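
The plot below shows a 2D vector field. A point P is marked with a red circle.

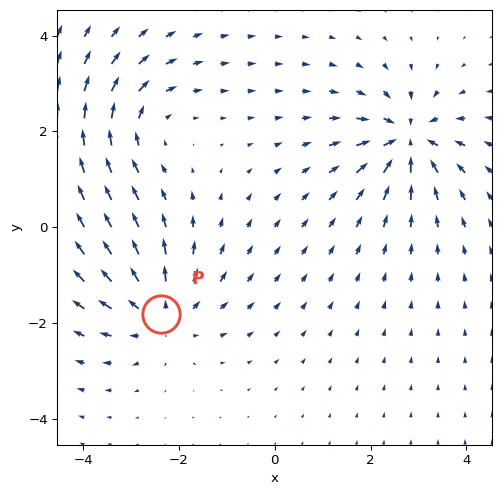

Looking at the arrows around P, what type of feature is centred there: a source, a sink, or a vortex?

source

At P (-2.4, -1.8) the arrows spread outward. Divergence about +4, curl ≈0 — positive divergence with near-zero curl is a source.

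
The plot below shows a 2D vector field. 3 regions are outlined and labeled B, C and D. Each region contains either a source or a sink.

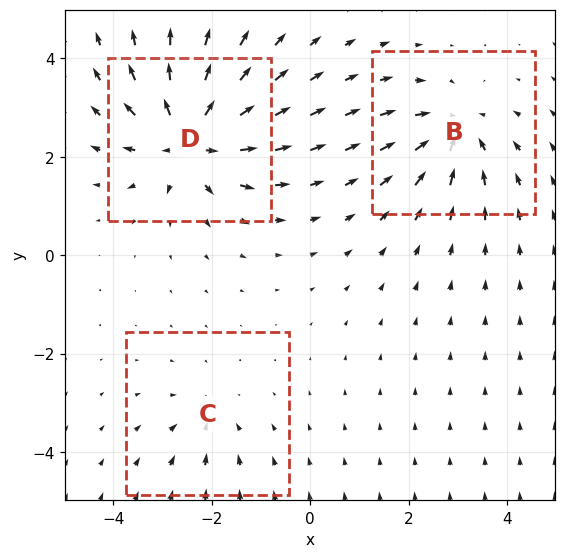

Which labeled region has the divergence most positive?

Divergence at each region's feature centre — B: about -4, C: about -2, D: about +6. Region D is most positive.

D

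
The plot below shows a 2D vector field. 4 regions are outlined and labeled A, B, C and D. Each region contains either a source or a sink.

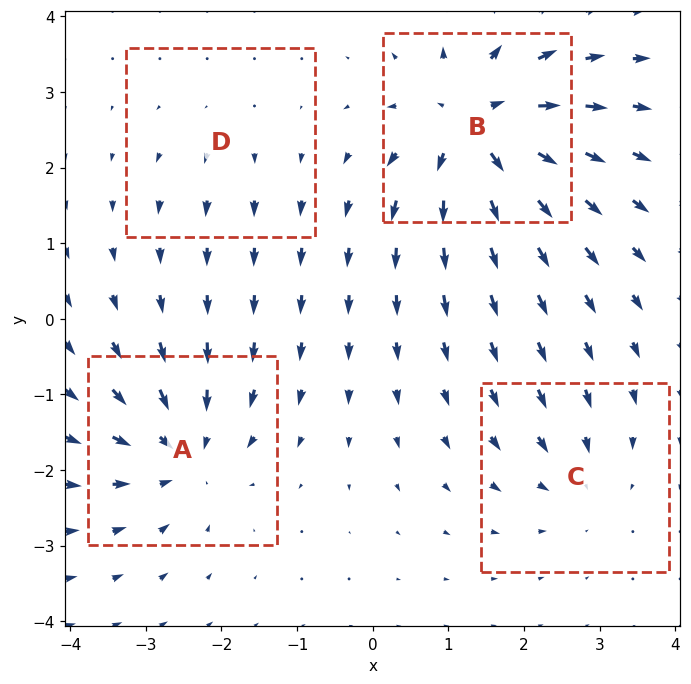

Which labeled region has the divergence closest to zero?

D

Divergence at each region's feature centre — A: about -6, B: about +9, C: about -4, D: about +2. Region D is closest to zero.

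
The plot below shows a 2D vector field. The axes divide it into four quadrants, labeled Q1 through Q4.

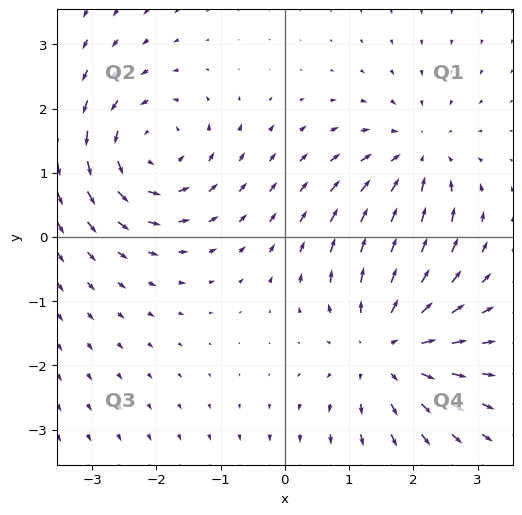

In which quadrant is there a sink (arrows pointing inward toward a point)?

Q1

The sink sits at approximately (2.0, 1.2), which lies in quadrant Q1. The divergence there is about -4, negative as expected for a sink.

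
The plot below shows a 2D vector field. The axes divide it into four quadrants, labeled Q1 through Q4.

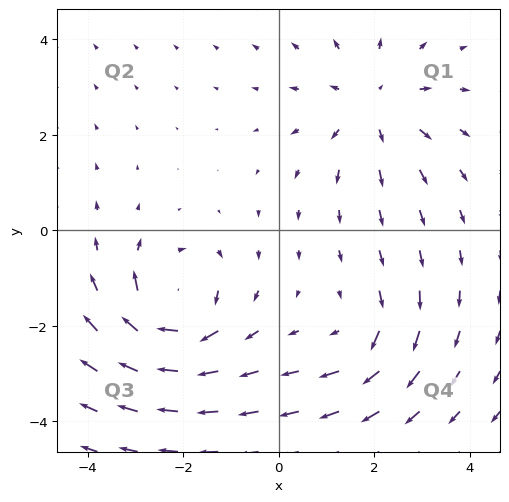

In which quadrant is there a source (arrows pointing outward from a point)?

Q1

The source sits at approximately (2.0, 2.6), which lies in quadrant Q1. The divergence there is about +4, positive as expected for a source.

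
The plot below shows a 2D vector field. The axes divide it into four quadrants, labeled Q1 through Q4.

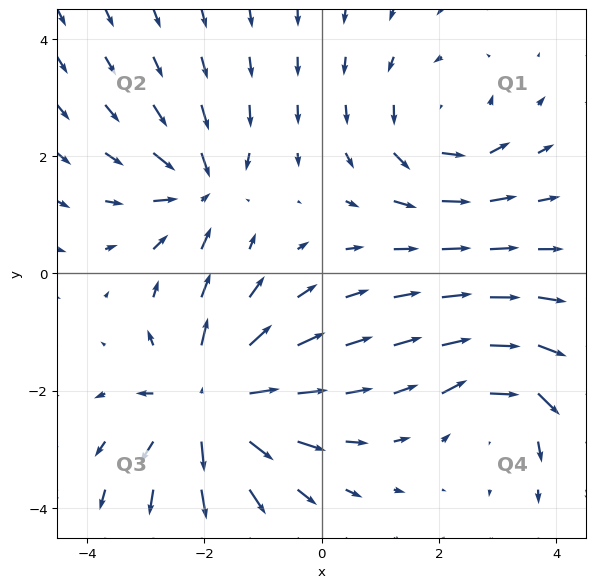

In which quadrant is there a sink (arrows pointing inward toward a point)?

Q2

The sink sits at approximately (-2.1, 1.5), which lies in quadrant Q2. The divergence there is about -4, negative as expected for a sink.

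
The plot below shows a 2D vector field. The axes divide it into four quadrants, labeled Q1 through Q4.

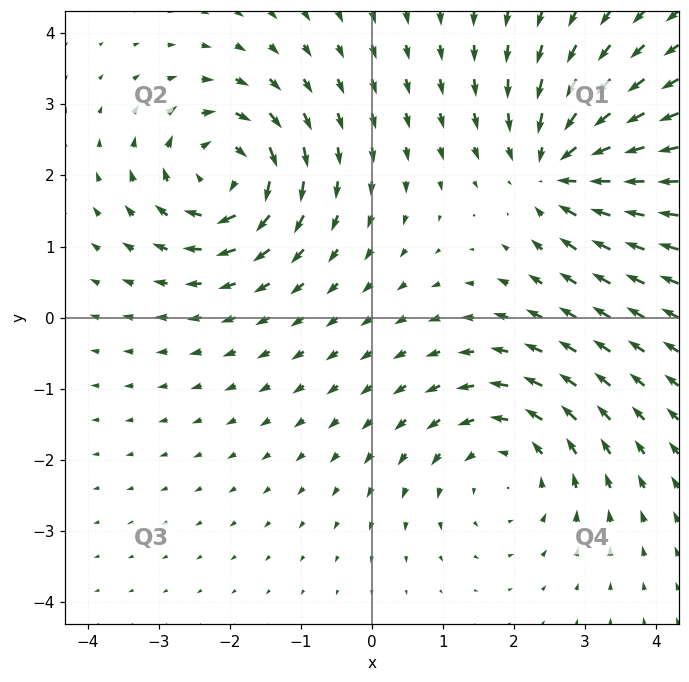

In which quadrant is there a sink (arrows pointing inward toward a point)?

Q1

The sink sits at approximately (2.6, 2.1), which lies in quadrant Q1. The divergence there is about -4, negative as expected for a sink.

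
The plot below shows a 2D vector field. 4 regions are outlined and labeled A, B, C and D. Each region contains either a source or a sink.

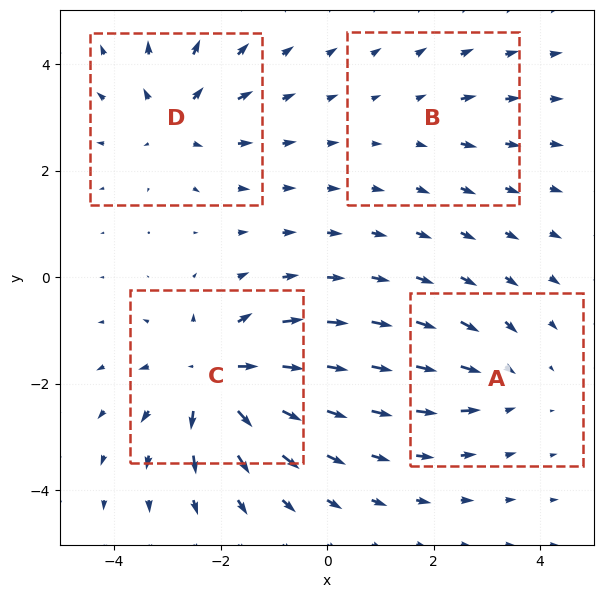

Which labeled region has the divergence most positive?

C

Divergence at each region's feature centre — A: about -4, B: about +2, C: about +7, D: about +5. Region C is most positive.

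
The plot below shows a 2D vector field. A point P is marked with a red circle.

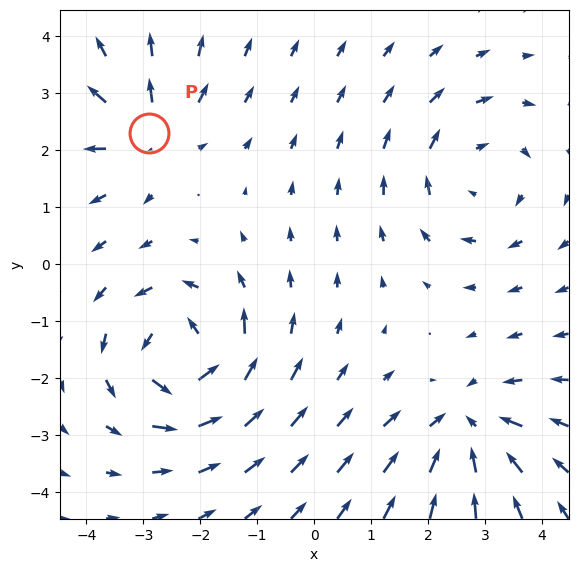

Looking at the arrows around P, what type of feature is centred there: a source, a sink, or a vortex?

source

At P (-2.9, 2.3) the arrows spread outward. Divergence about +4, curl ≈0 — positive divergence with near-zero curl is a source.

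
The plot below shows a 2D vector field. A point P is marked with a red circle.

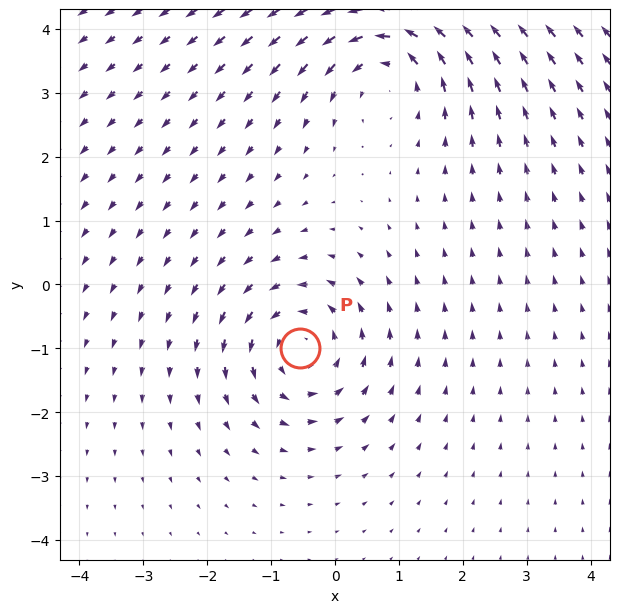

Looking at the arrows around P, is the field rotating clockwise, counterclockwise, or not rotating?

Near P at (-0.5, -1.0) the arrows circulate counterclockwise. The curl (z-component) there is about +4; positive curl means counterclockwise rotation.

counterclockwise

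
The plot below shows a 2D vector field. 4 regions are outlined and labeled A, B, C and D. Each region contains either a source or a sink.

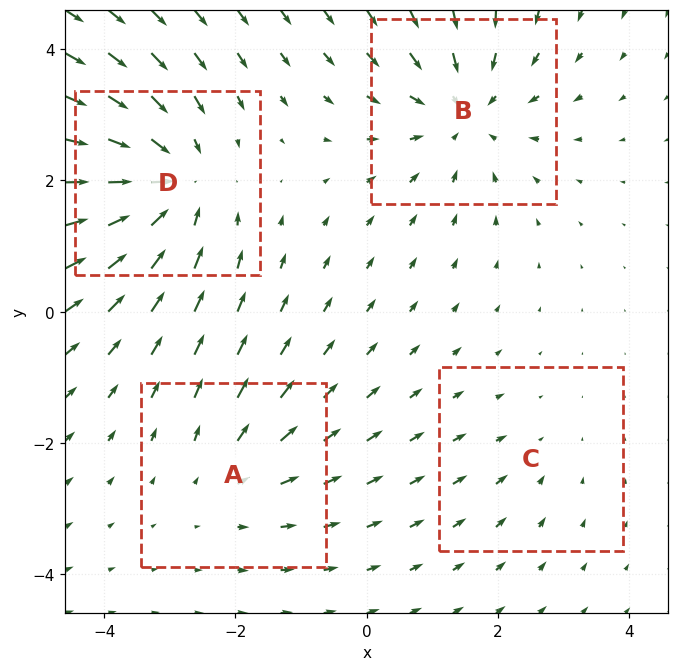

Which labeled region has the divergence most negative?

D

Divergence at each region's feature centre — A: about +3, B: about -4, C: about -2, D: about -5. Region D is most negative.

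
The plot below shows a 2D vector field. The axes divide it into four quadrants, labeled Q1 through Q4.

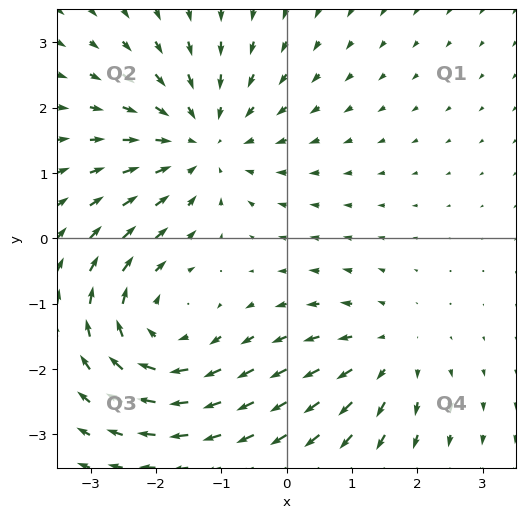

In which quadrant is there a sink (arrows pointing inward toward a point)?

The sink sits at approximately (-1.3, 1.5), which lies in quadrant Q2. The divergence there is about -3, negative as expected for a sink.

Q2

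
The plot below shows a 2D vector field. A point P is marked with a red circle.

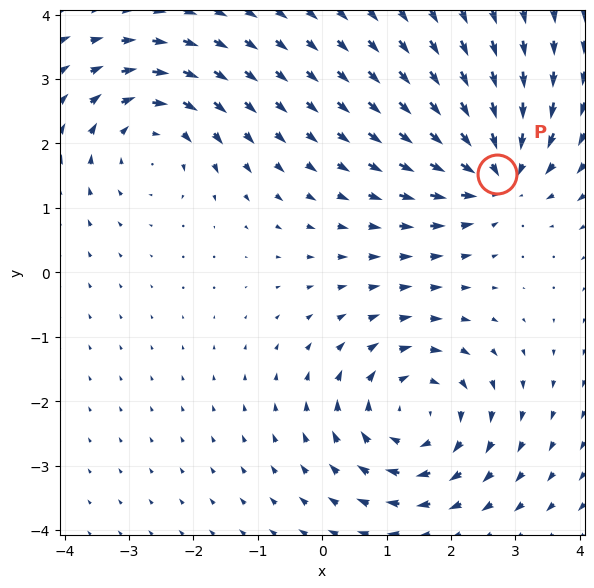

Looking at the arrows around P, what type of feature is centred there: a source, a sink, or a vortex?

sink

At P (2.7, 1.5) the arrows converge inward. Divergence about -5, curl ≈0 — negative divergence with near-zero curl is a sink.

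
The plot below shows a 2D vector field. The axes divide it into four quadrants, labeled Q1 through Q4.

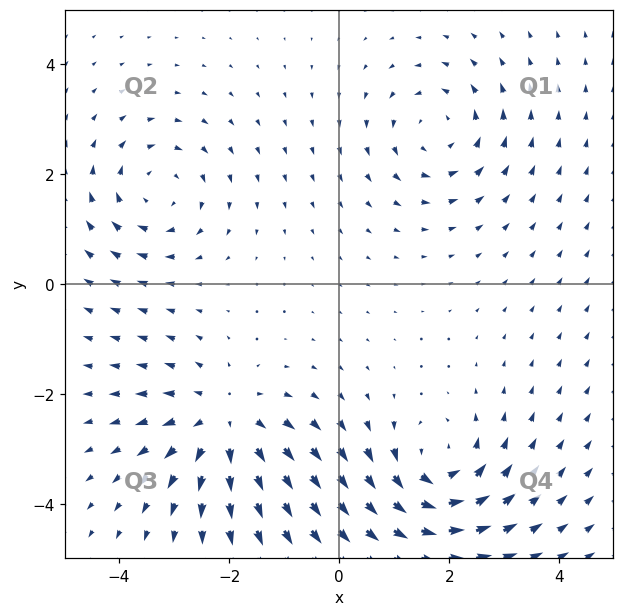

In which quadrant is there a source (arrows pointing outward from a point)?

The source sits at approximately (-2.1, -2.5), which lies in quadrant Q3. The divergence there is about +4, positive as expected for a source.

Q3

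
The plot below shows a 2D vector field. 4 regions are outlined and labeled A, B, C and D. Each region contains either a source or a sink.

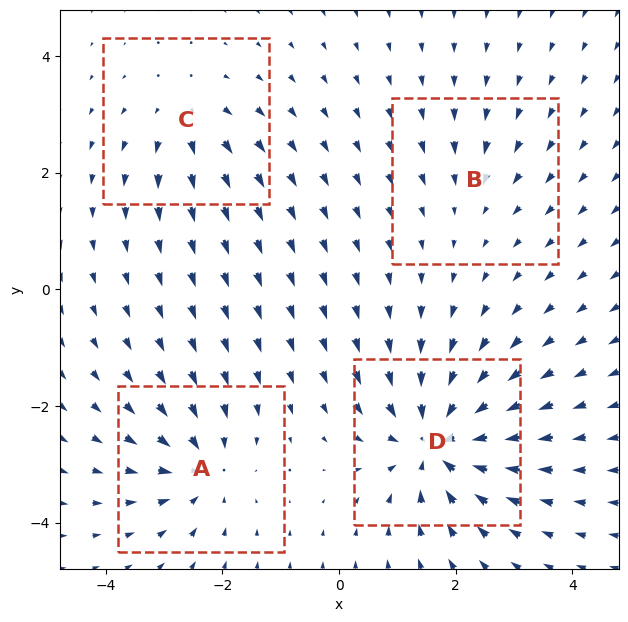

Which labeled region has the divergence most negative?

Divergence at each region's feature centre — A: about -5, B: about -2, C: about +4, D: about -9. Region D is most negative.

D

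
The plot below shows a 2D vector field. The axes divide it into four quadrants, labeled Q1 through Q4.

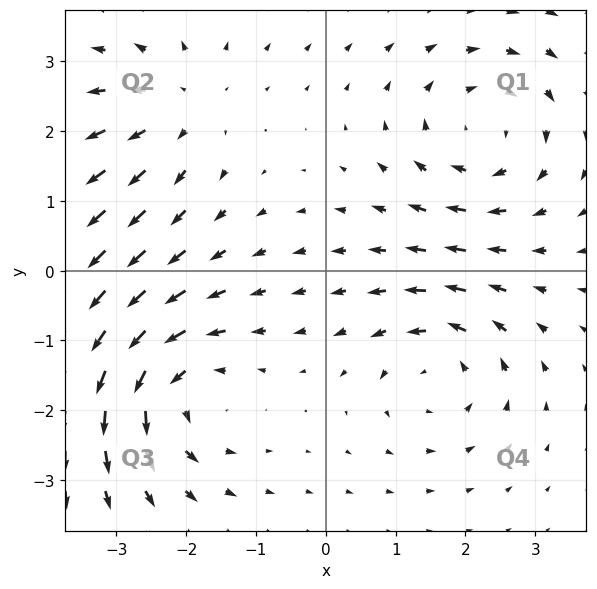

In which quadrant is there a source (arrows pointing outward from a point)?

Q2

The source sits at approximately (-2.1, 2.4), which lies in quadrant Q2. The divergence there is about +3, positive as expected for a source.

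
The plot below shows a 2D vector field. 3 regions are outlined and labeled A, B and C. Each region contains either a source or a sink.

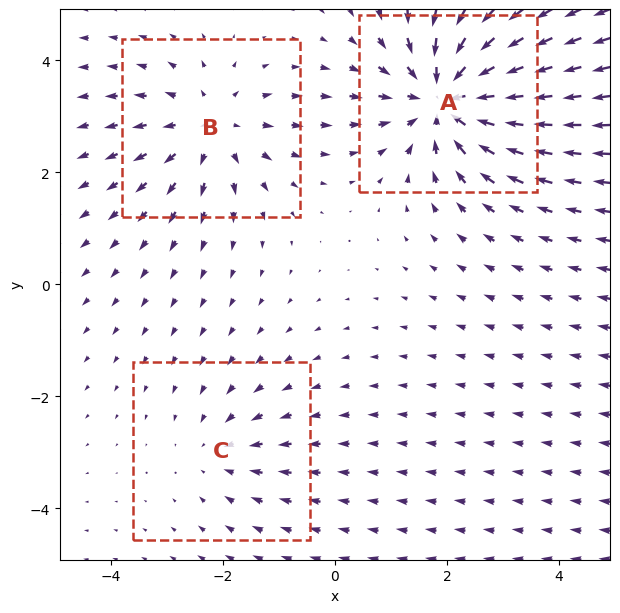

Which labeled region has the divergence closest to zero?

Divergence at each region's feature centre — A: about -5, B: about +3, C: about -2. Region C is closest to zero.

C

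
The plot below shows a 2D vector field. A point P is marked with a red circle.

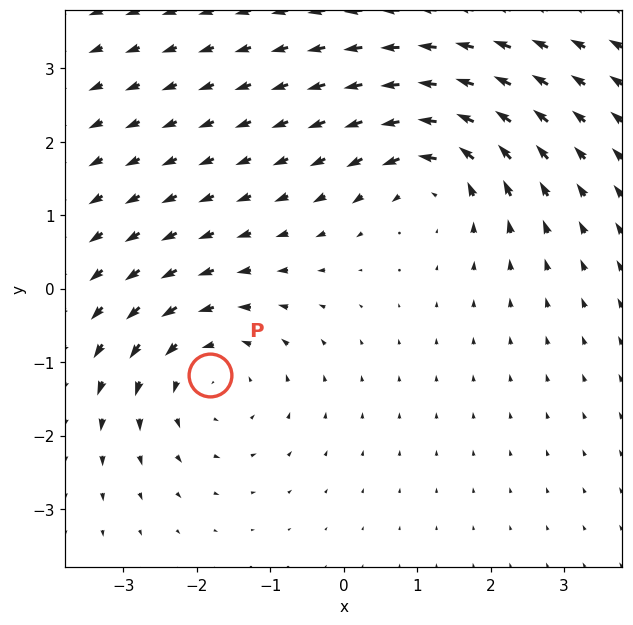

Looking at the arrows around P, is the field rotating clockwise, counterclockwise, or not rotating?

Near P at (-1.8, -1.2) the arrows circulate counterclockwise. The curl (z-component) there is about +3; positive curl means counterclockwise rotation.

counterclockwise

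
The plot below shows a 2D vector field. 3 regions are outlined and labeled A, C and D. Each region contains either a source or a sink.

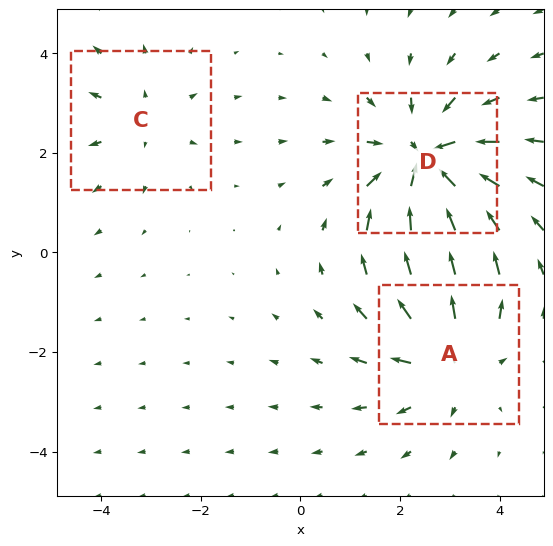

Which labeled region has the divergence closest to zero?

C

Divergence at each region's feature centre — A: about +3, C: about +2, D: about -4. Region C is closest to zero.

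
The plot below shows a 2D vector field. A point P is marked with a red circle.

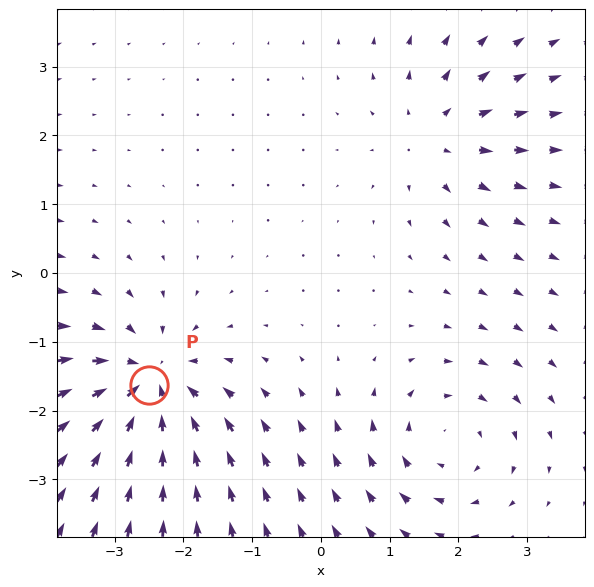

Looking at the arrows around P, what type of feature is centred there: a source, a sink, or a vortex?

sink

At P (-2.5, -1.6) the arrows converge inward. Divergence about -5, curl ≈0 — negative divergence with near-zero curl is a sink.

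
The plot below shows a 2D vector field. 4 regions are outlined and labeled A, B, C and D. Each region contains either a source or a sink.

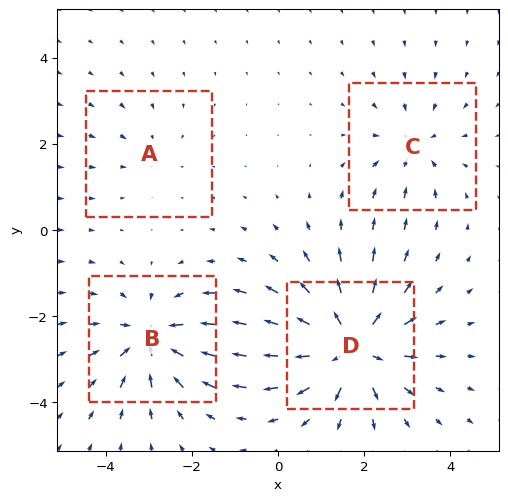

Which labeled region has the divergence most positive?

Divergence at each region's feature centre — A: about -2, B: about -5, C: about -3, D: about +7. Region D is most positive.

D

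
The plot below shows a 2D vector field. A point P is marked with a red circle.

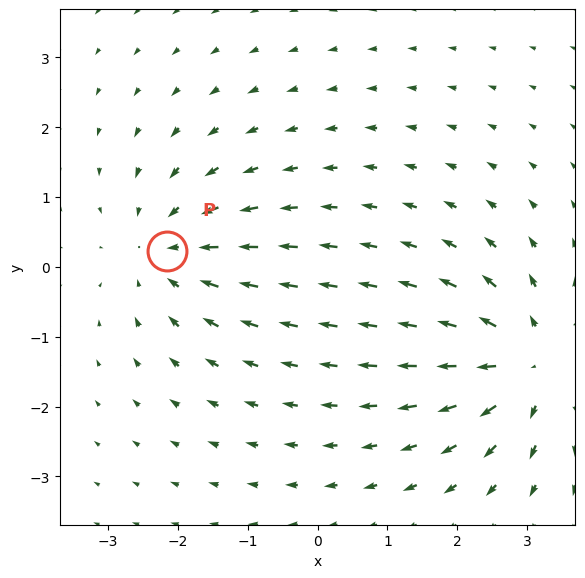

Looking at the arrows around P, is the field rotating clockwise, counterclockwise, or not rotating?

Near P at (-2.2, 0.2) the arrows show no circulation. The curl there is ≈0.

not rotating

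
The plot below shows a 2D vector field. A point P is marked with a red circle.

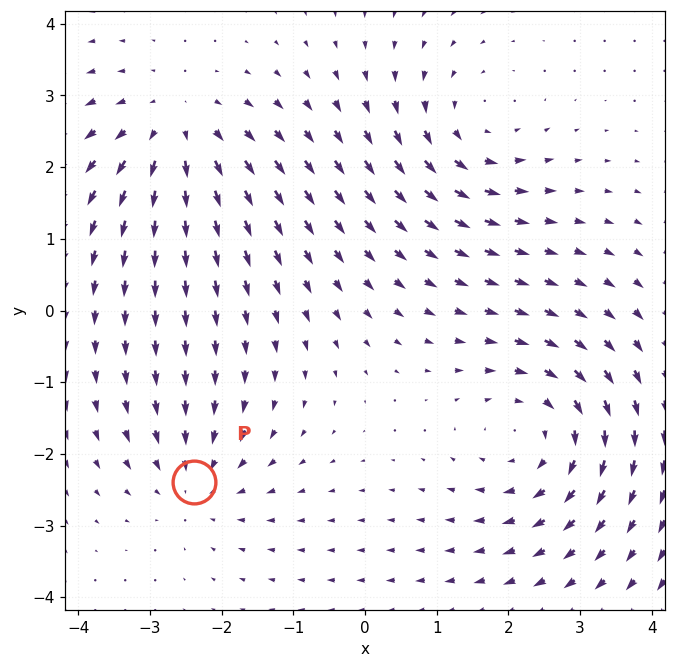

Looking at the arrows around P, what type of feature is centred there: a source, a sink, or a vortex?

At P (-2.4, -2.4) the arrows converge inward. Divergence about -3, curl ≈0 — negative divergence with near-zero curl is a sink.

sink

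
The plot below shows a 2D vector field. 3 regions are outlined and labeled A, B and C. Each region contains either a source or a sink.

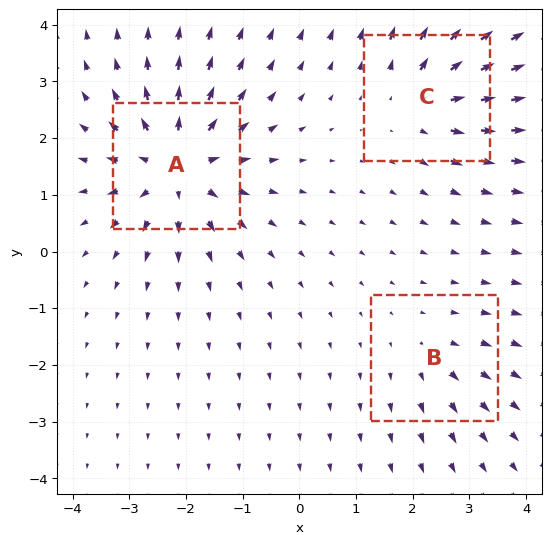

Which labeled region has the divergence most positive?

Divergence at each region's feature centre — A: about +5, B: about +2, C: about +3. Region A is most positive.

A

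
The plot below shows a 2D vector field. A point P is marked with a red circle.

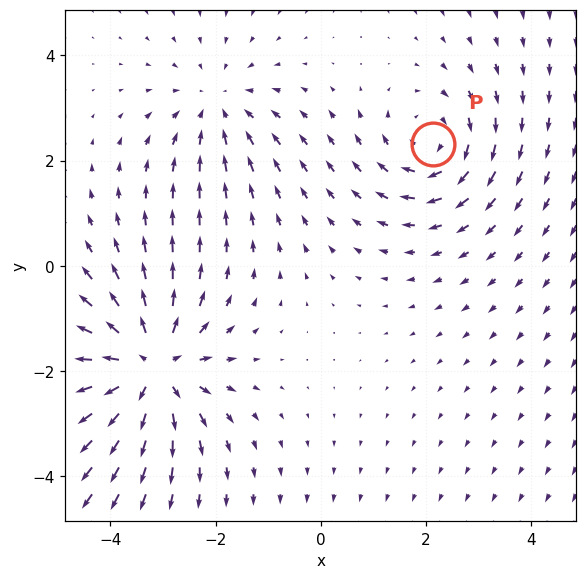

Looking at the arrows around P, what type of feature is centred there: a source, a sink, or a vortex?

vortex

At P (2.1, 2.3) the arrows circulate clockwise. Divergence ≈0, curl about -3 — near-zero divergence with nonzero curl is a vortex.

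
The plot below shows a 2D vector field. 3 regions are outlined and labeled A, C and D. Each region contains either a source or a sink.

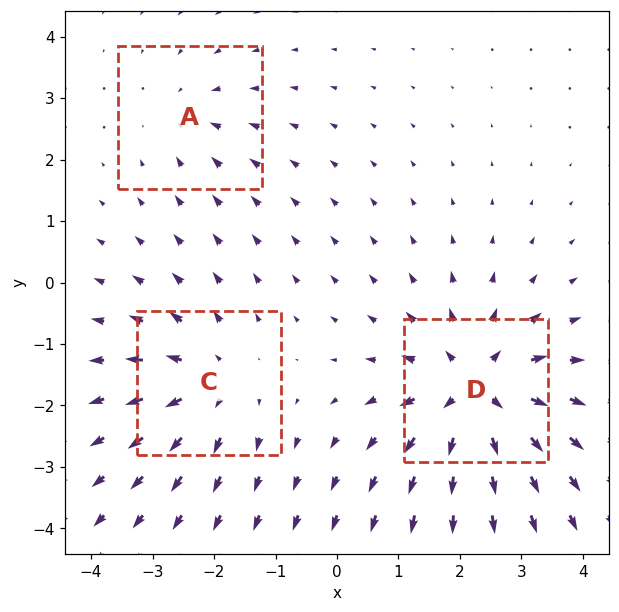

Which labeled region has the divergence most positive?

D

Divergence at each region's feature centre — A: about -2, C: about +4, D: about +6. Region D is most positive.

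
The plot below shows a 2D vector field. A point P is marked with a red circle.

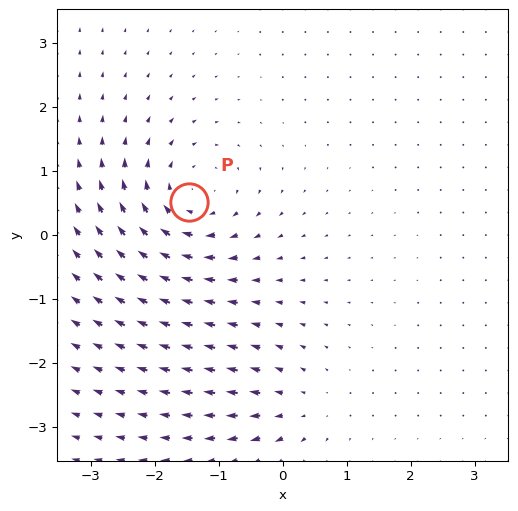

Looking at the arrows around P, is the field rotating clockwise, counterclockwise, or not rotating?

Near P at (-1.5, 0.5) the arrows circulate clockwise. The curl (z-component) there is about -5; negative curl means clockwise rotation.

clockwise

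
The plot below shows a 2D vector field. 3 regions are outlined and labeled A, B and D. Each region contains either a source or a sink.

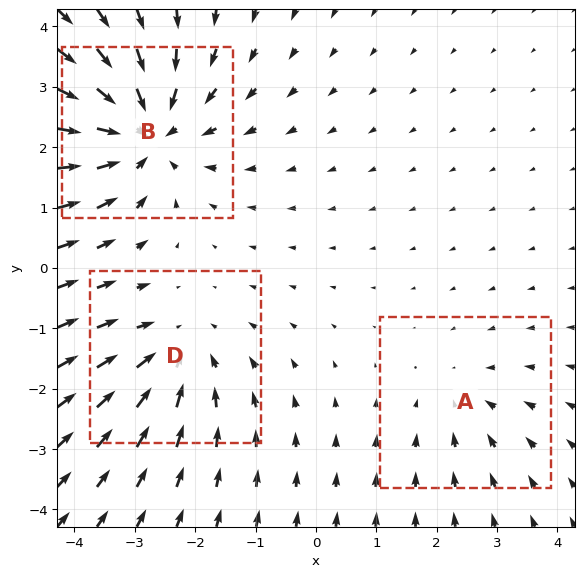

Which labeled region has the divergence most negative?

Divergence at each region's feature centre — A: about -2, B: about -5, D: about -3. Region B is most negative.

B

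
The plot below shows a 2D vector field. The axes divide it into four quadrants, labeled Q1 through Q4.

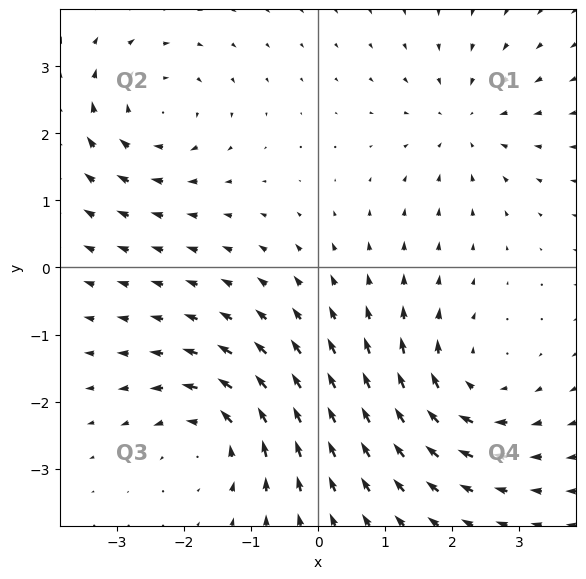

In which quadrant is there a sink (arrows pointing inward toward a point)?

Q1

The sink sits at approximately (2.2, 2.2), which lies in quadrant Q1. The divergence there is about -4, negative as expected for a sink.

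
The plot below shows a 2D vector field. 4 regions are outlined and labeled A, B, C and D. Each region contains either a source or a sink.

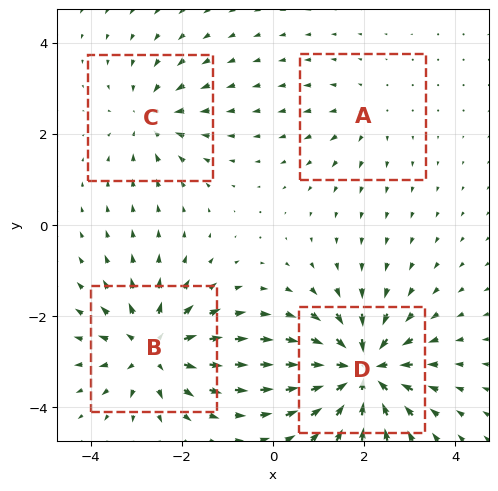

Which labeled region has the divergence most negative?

D

Divergence at each region's feature centre — A: about +2, B: about +6, C: about -4, D: about -7. Region D is most negative.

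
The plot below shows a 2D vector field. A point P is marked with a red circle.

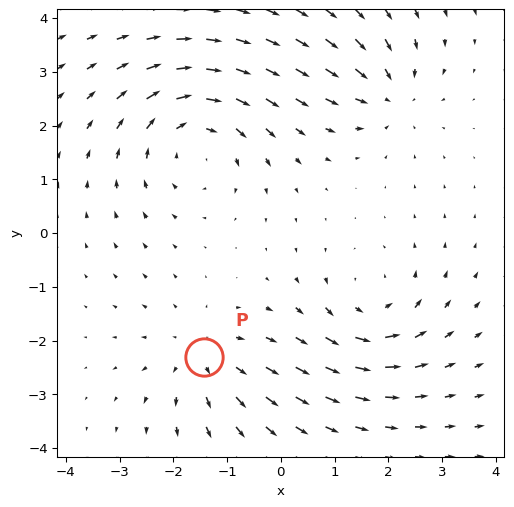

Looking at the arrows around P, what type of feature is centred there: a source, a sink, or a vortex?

source

At P (-1.4, -2.3) the arrows spread outward. Divergence about +3, curl ≈0 — positive divergence with near-zero curl is a source.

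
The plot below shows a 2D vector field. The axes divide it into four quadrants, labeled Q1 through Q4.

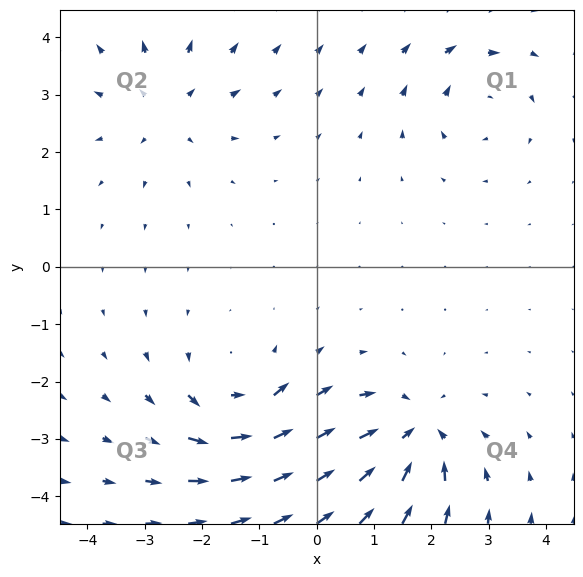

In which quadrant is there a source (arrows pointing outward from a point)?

The source sits at approximately (-2.6, 2.8), which lies in quadrant Q2. The divergence there is about +4, positive as expected for a source.

Q2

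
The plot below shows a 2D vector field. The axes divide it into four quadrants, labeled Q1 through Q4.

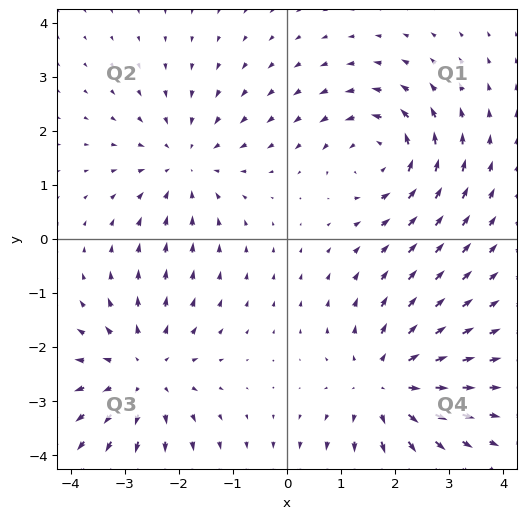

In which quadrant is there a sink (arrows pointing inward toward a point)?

The sink sits at approximately (-1.9, 1.4), which lies in quadrant Q2. The divergence there is about -3, negative as expected for a sink.

Q2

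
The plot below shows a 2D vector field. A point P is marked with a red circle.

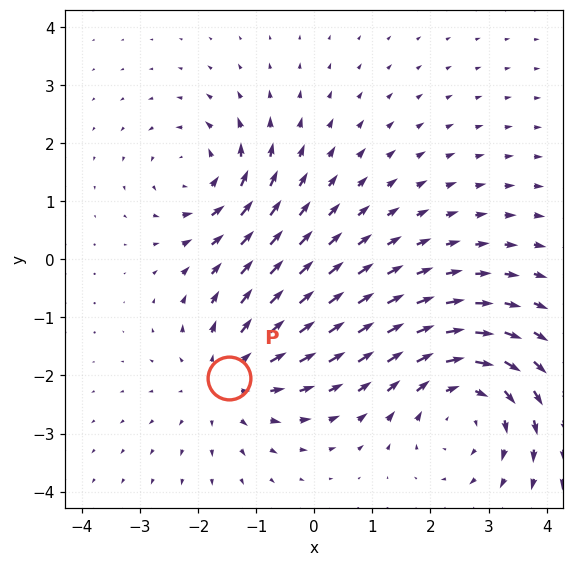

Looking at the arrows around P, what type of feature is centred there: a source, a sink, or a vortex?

source

At P (-1.5, -2.0) the arrows spread outward. Divergence about +3, curl ≈0 — positive divergence with near-zero curl is a source.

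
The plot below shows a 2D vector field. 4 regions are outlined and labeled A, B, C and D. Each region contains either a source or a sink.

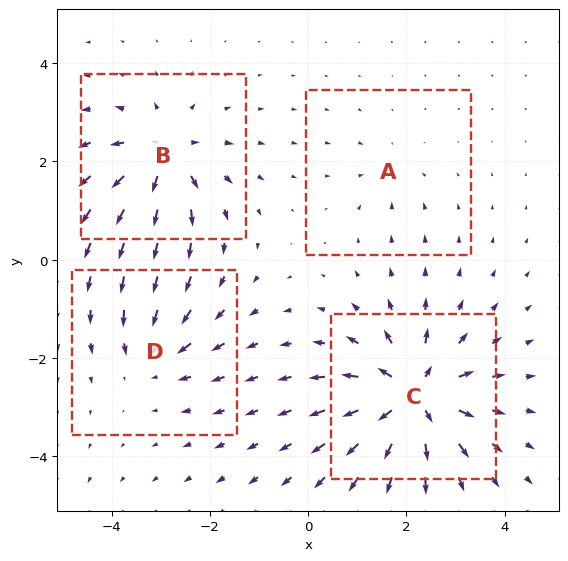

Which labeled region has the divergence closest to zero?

Divergence at each region's feature centre — A: about -2, B: about +6, C: about +8, D: about -4. Region A is closest to zero.

A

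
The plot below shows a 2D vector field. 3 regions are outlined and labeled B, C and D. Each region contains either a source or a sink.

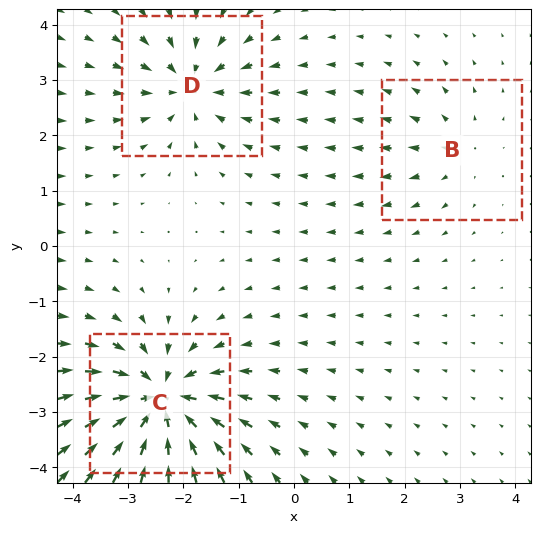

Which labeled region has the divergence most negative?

Divergence at each region's feature centre — B: about +2, C: about -6, D: about -4. Region C is most negative.

C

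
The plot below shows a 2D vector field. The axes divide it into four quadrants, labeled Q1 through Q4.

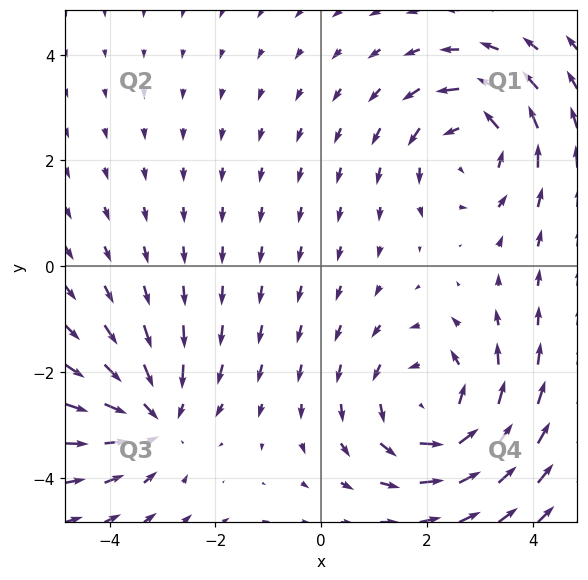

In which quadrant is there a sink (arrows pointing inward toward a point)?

Q3

The sink sits at approximately (-3.2, -2.9), which lies in quadrant Q3. The divergence there is about -2, negative as expected for a sink.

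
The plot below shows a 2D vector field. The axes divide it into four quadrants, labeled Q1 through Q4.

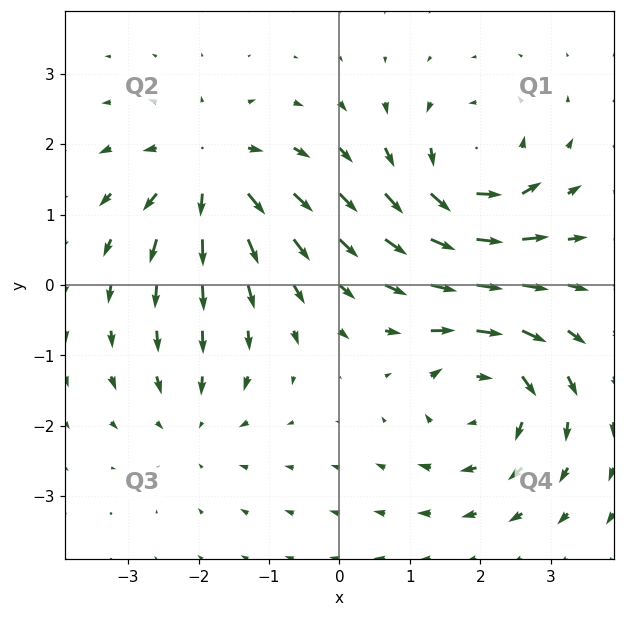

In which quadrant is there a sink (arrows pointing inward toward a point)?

Q3

The sink sits at approximately (-2.1, -1.9), which lies in quadrant Q3. The divergence there is about -3, negative as expected for a sink.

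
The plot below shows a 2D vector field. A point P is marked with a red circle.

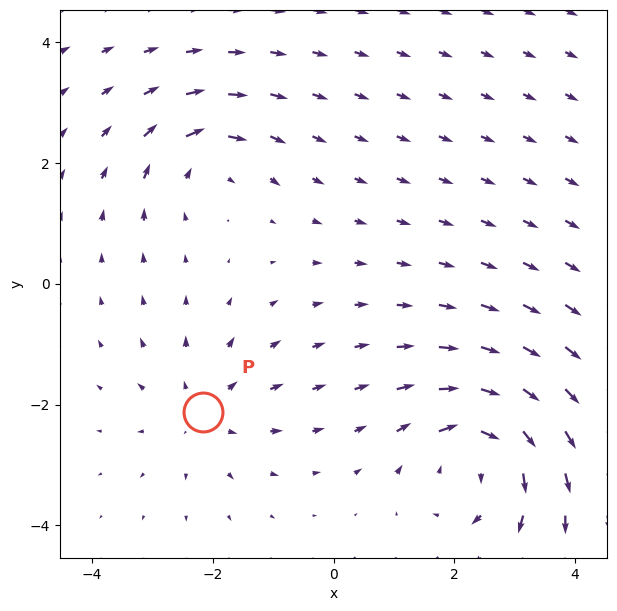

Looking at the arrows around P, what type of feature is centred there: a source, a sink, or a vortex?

source

At P (-2.2, -2.1) the arrows spread outward. Divergence about +3, curl ≈0 — positive divergence with near-zero curl is a source.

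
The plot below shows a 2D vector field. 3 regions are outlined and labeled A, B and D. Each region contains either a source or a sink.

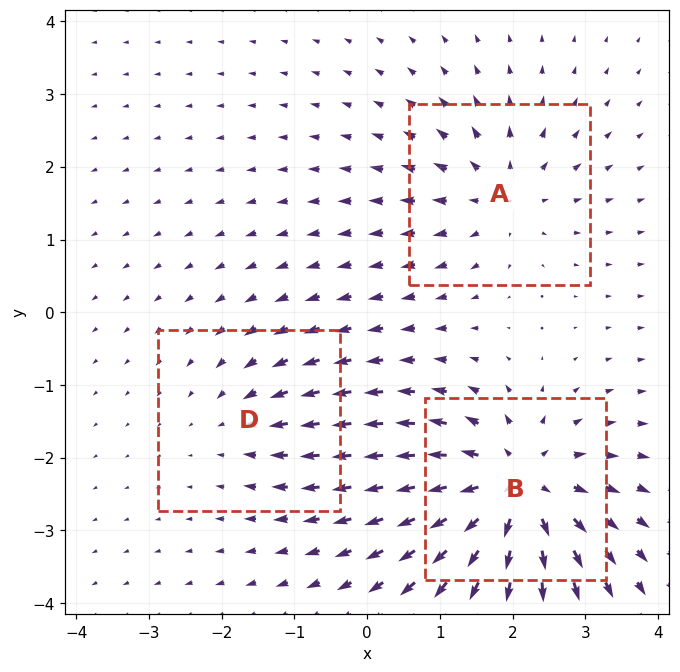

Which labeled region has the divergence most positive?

Divergence at each region's feature centre — A: about +3, B: about +6, D: about -2. Region B is most positive.

B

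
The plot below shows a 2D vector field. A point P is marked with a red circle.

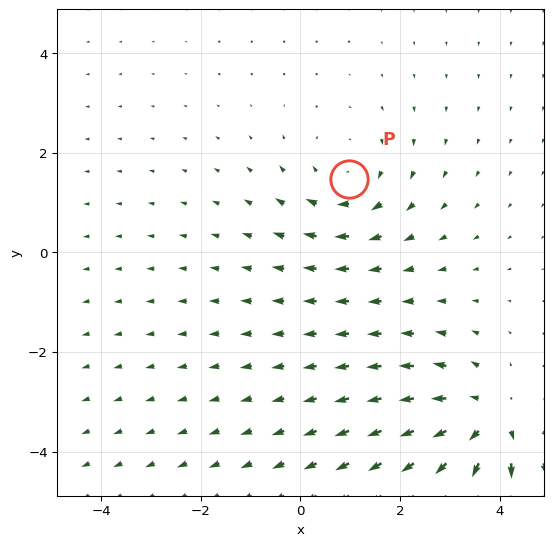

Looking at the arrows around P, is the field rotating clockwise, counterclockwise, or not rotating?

clockwise

Near P at (1.0, 1.5) the arrows circulate clockwise. The curl (z-component) there is about -3; negative curl means clockwise rotation.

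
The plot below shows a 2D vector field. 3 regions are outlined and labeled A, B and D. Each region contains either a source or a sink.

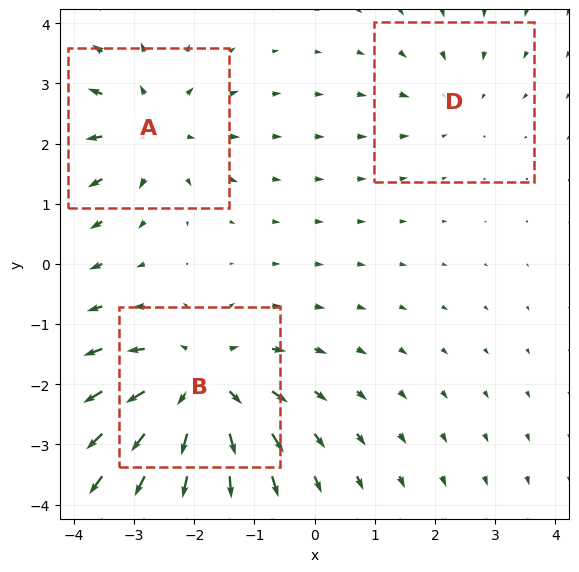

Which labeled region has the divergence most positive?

B

Divergence at each region's feature centre — A: about +3, B: about +5, D: about -2. Region B is most positive.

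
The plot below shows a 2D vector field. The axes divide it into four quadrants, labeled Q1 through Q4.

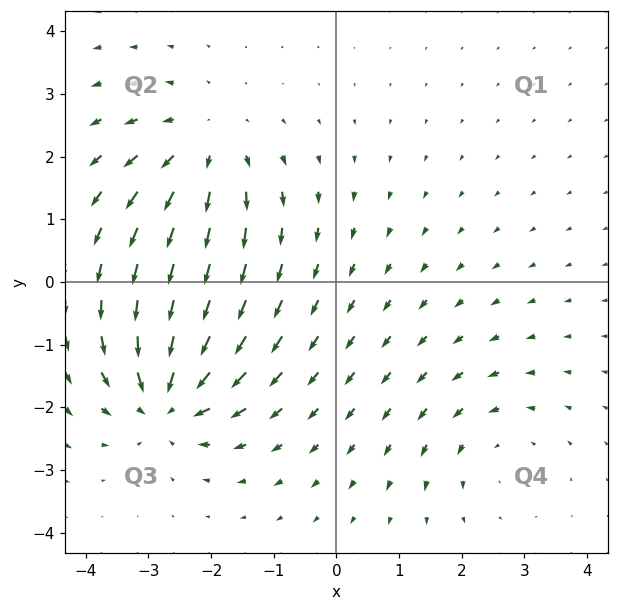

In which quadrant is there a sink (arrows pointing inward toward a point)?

The sink sits at approximately (-2.7, -1.9), which lies in quadrant Q3. The divergence there is about -5, negative as expected for a sink.

Q3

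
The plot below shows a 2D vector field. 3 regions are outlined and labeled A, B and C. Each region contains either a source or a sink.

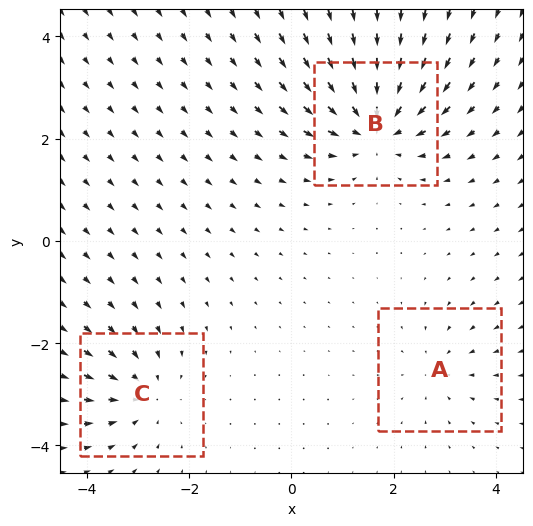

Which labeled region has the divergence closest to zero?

Divergence at each region's feature centre — A: about -2, B: about -5, C: about -3. Region A is closest to zero.

A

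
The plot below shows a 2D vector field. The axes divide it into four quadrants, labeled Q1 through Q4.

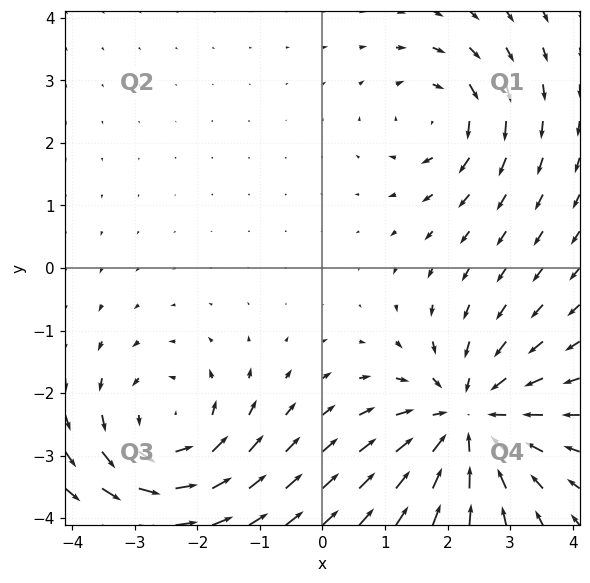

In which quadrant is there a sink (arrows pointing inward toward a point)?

The sink sits at approximately (2.3, -2.4), which lies in quadrant Q4. The divergence there is about -4, negative as expected for a sink.

Q4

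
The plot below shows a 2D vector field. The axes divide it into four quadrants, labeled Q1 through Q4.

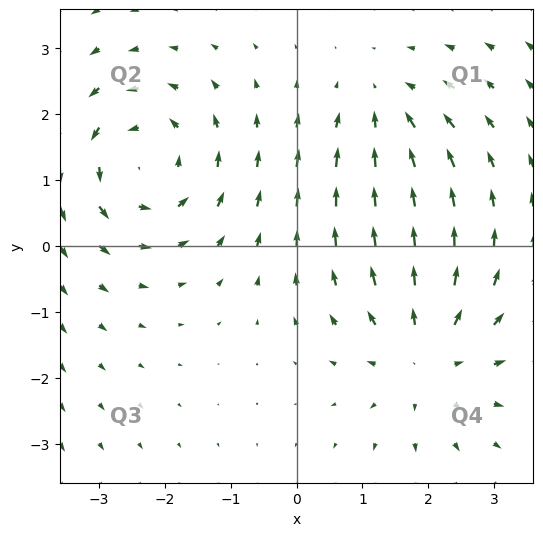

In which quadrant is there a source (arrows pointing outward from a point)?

Q4

The source sits at approximately (2.0, -1.6), which lies in quadrant Q4. The divergence there is about +3, positive as expected for a source.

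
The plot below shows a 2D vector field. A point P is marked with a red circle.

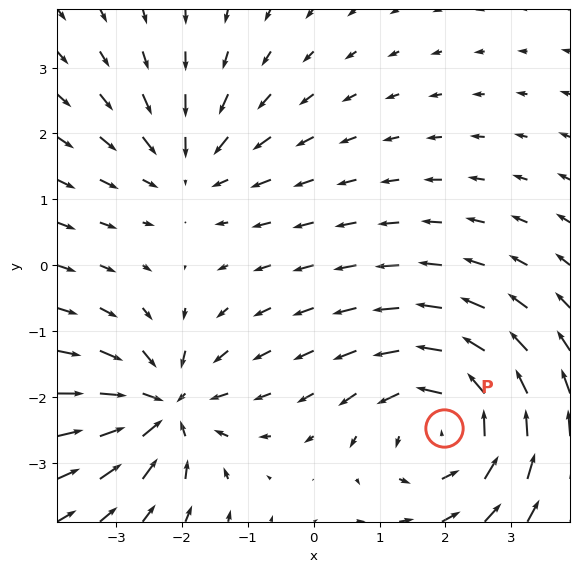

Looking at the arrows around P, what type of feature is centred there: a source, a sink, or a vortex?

At P (2.0, -2.5) the arrows circulate counterclockwise. Divergence ≈0, curl about +4 — near-zero divergence with nonzero curl is a vortex.

vortex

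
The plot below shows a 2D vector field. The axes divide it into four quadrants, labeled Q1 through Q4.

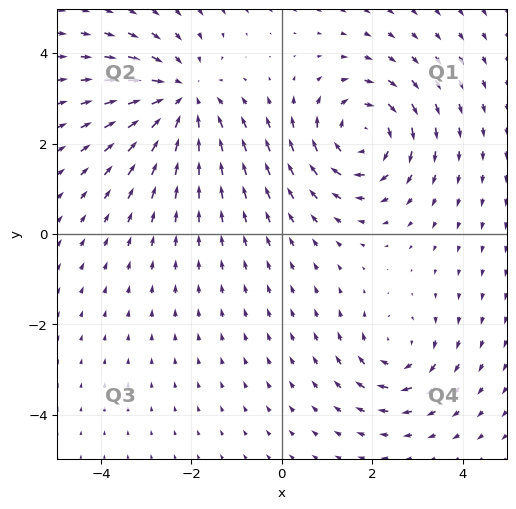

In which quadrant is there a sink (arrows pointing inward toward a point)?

The sink sits at approximately (-2.2, 3.0), which lies in quadrant Q2. The divergence there is about -4, negative as expected for a sink.

Q2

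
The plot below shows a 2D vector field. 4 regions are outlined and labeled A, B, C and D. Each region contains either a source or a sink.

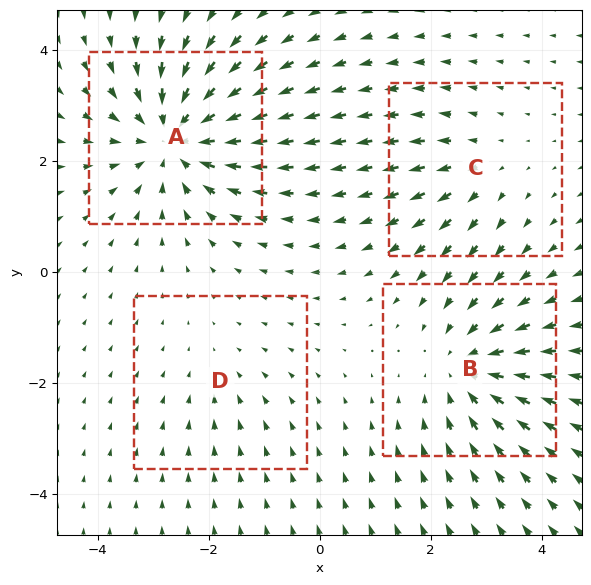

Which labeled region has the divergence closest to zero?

Divergence at each region's feature centre — A: about -6, B: about -4, C: about +3, D: about -2. Region D is closest to zero.

D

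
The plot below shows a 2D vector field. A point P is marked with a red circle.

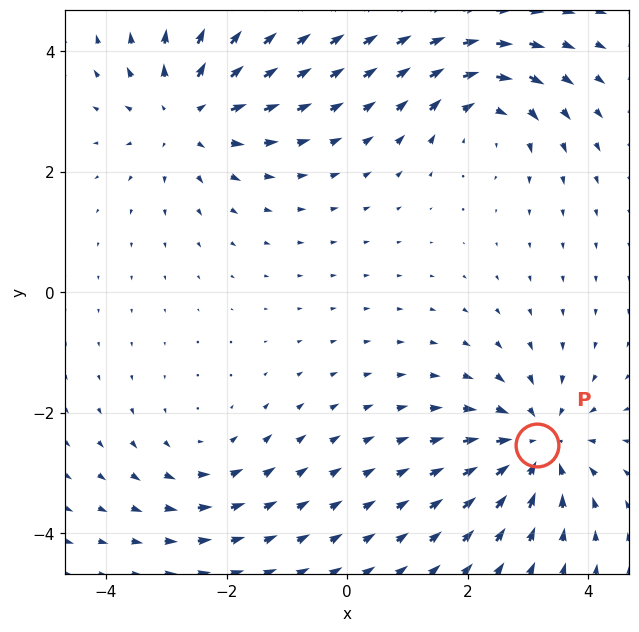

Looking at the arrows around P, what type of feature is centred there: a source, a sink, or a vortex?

At P (3.2, -2.5) the arrows converge inward. Divergence about -5, curl ≈0 — negative divergence with near-zero curl is a sink.

sink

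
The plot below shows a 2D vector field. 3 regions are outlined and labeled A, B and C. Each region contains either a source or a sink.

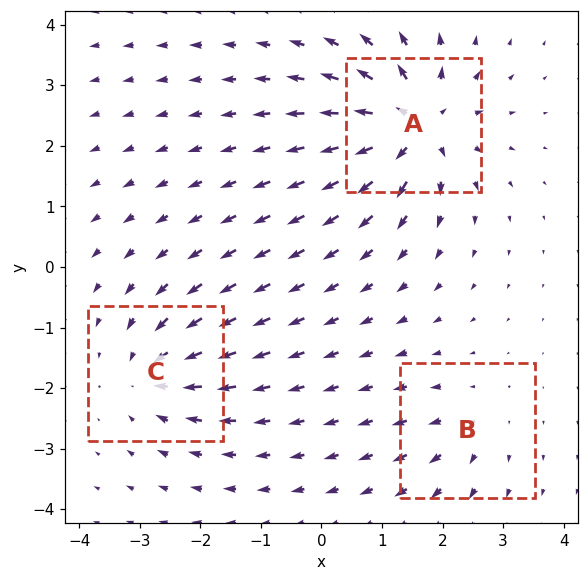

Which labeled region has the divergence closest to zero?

B

Divergence at each region's feature centre — A: about +6, B: about +2, C: about -4. Region B is closest to zero.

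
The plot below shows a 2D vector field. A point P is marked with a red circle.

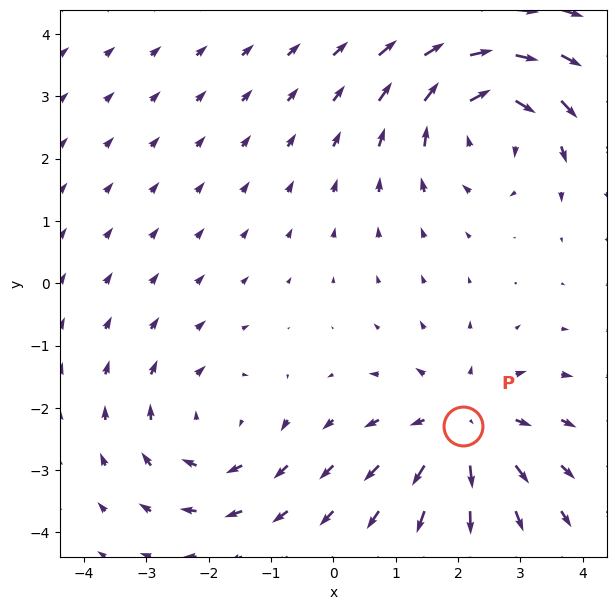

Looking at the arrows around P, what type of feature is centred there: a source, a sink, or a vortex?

source

At P (2.1, -2.3) the arrows spread outward. Divergence about +3, curl ≈0 — positive divergence with near-zero curl is a source.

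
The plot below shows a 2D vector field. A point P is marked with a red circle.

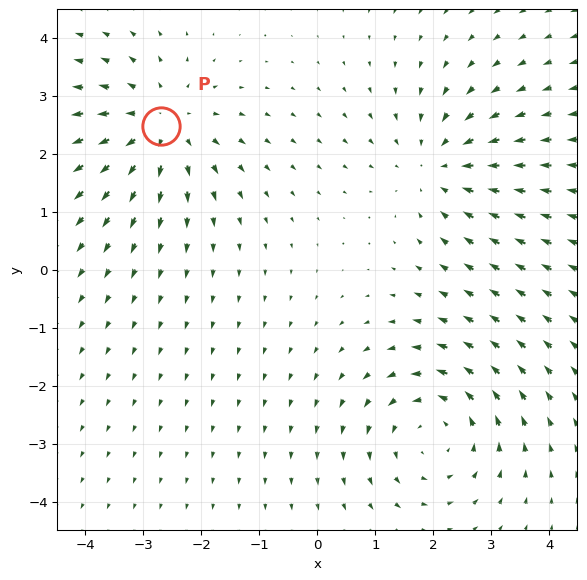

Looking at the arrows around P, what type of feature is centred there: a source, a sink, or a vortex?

source

At P (-2.7, 2.5) the arrows spread outward. Divergence about +4, curl ≈0 — positive divergence with near-zero curl is a source.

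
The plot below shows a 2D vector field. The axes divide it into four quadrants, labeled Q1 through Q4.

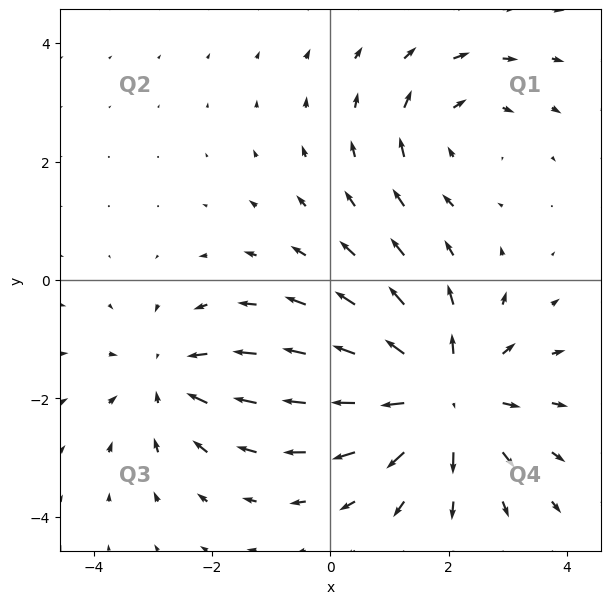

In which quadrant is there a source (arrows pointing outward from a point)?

Q4

The source sits at approximately (1.9, -1.9), which lies in quadrant Q4. The divergence there is about +4, positive as expected for a source.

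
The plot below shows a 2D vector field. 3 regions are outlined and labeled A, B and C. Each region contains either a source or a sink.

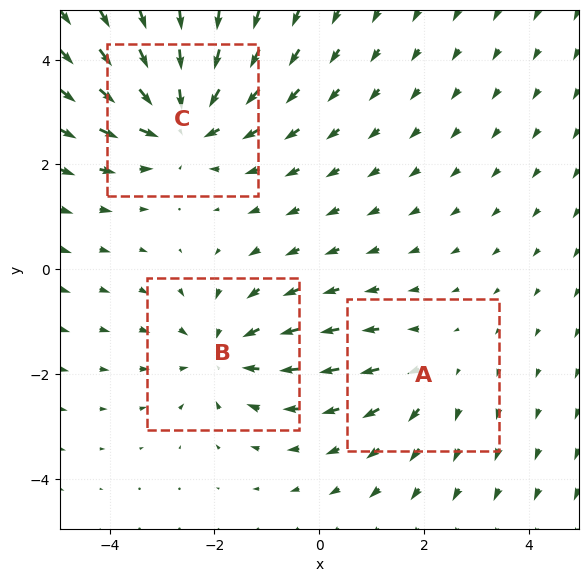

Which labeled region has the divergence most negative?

Divergence at each region's feature centre — A: about +2, B: about -3, C: about -4. Region C is most negative.

C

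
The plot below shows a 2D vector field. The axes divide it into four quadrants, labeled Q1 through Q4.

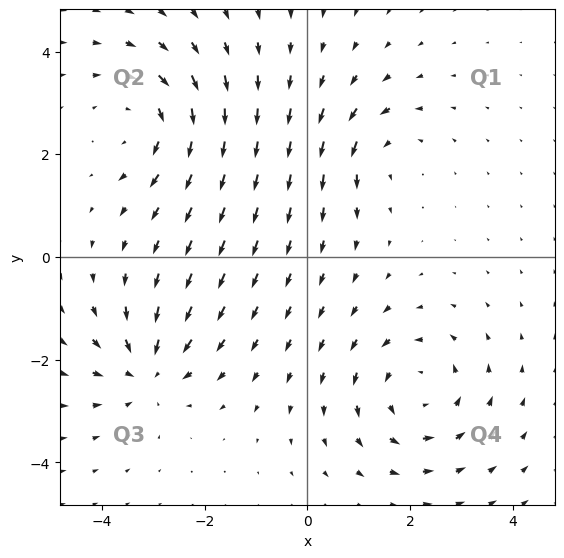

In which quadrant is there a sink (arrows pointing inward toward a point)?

The sink sits at approximately (-3.1, -2.2), which lies in quadrant Q3. The divergence there is about -4, negative as expected for a sink.

Q3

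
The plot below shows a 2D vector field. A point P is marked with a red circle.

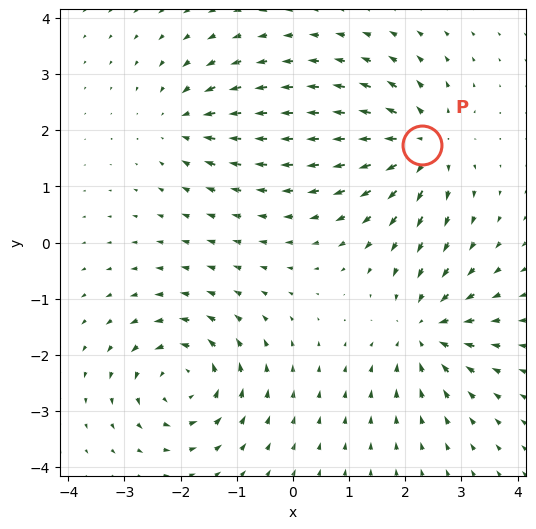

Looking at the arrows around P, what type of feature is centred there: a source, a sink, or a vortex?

At P (2.3, 1.7) the arrows spread outward. Divergence about +6, curl ≈0 — positive divergence with near-zero curl is a source.

source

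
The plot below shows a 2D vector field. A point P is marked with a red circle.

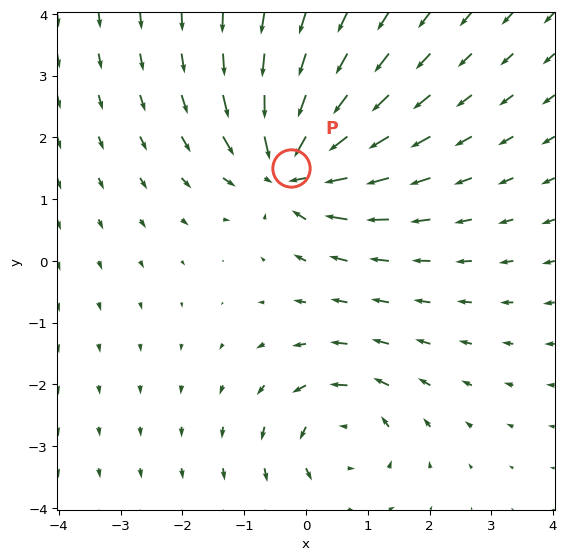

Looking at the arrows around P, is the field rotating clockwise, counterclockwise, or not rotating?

not rotating

Near P at (-0.2, 1.5) the arrows show no circulation. The curl there is ≈0.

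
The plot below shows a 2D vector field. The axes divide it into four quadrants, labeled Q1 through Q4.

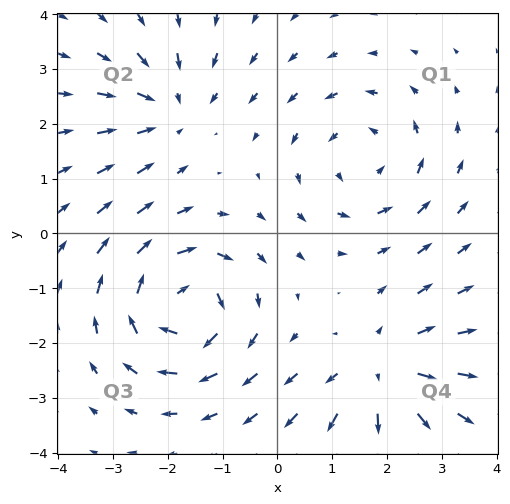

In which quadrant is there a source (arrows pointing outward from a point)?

Q4

The source sits at approximately (1.9, -2.5), which lies in quadrant Q4. The divergence there is about +4, positive as expected for a source.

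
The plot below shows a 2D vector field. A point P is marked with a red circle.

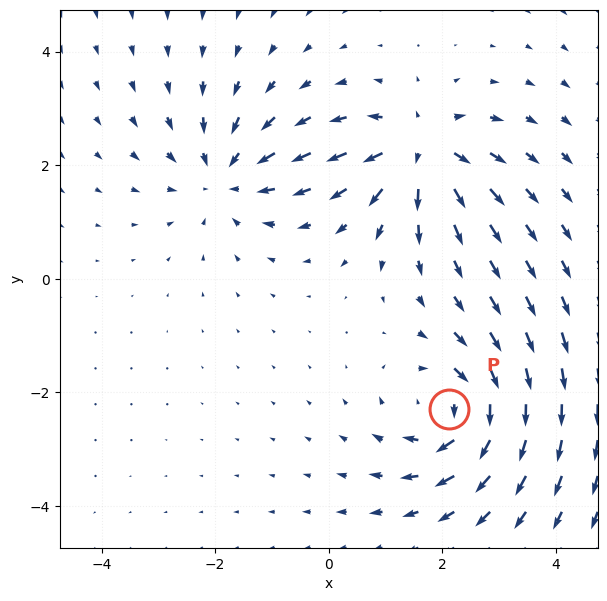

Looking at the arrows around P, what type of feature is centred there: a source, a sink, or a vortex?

At P (2.1, -2.3) the arrows circulate clockwise. Divergence ≈0, curl about -5 — near-zero divergence with nonzero curl is a vortex.

vortex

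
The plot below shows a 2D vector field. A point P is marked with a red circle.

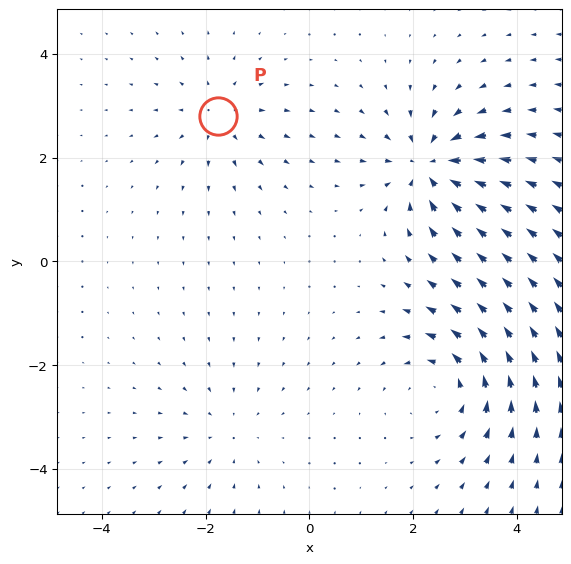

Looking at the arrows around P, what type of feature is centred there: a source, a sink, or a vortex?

At P (-1.8, 2.8) the arrows spread outward. Divergence about +3, curl ≈0 — positive divergence with near-zero curl is a source.

source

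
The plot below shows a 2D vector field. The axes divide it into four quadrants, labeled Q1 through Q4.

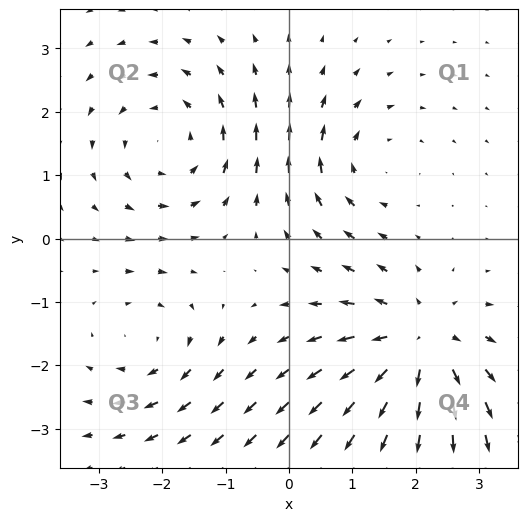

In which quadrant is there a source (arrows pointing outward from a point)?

The source sits at approximately (2.0, -1.7), which lies in quadrant Q4. The divergence there is about +5, positive as expected for a source.

Q4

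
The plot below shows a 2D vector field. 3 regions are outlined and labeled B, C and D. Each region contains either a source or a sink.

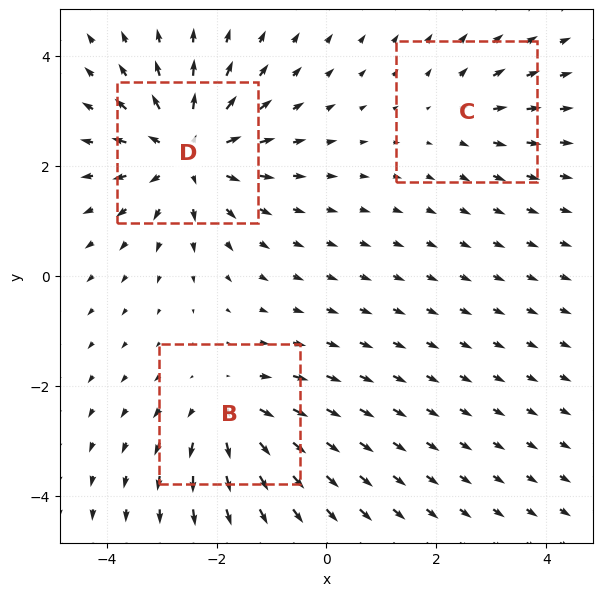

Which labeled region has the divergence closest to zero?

Divergence at each region's feature centre — B: about +3, C: about +2, D: about +4. Region C is closest to zero.

C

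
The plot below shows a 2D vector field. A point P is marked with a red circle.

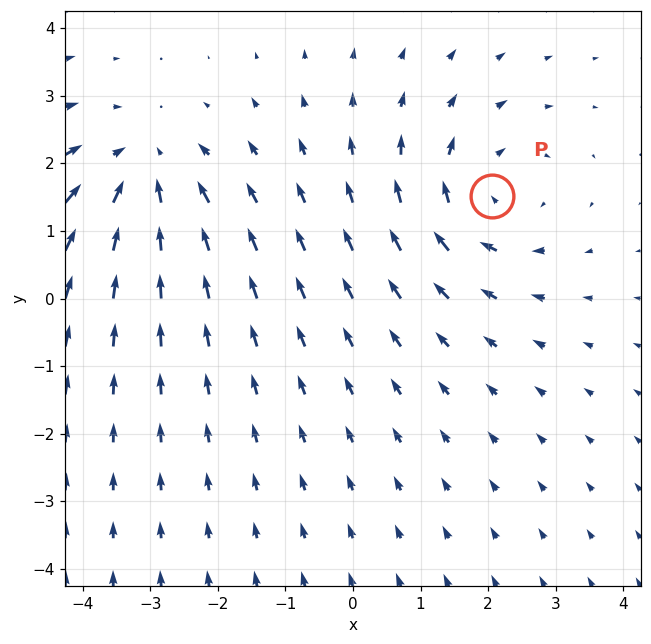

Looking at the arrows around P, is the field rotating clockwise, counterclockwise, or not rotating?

Near P at (2.1, 1.5) the arrows circulate clockwise. The curl (z-component) there is about -4; negative curl means clockwise rotation.

clockwise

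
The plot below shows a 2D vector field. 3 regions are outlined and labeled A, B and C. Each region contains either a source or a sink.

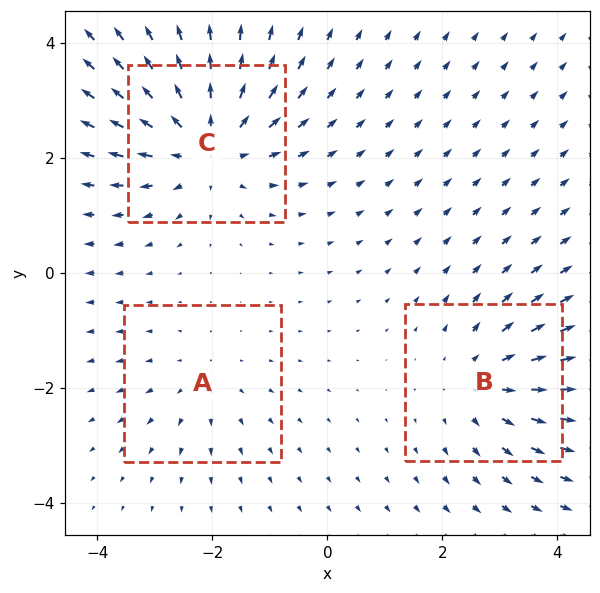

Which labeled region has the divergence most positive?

C

Divergence at each region's feature centre — A: about +2, B: about +3, C: about +4. Region C is most positive.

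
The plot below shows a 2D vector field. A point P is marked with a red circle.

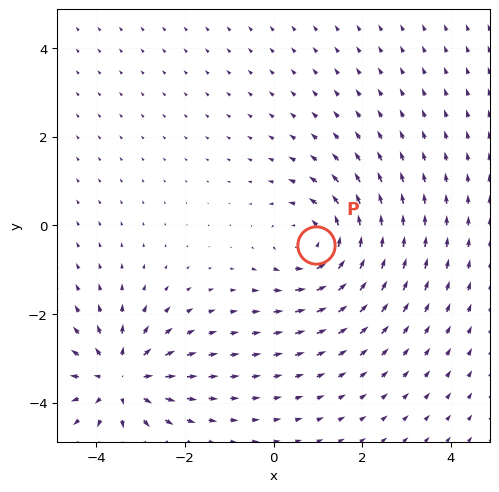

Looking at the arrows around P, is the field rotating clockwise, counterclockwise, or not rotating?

counterclockwise

Near P at (1.0, -0.4) the arrows circulate counterclockwise. The curl (z-component) there is about +4; positive curl means counterclockwise rotation.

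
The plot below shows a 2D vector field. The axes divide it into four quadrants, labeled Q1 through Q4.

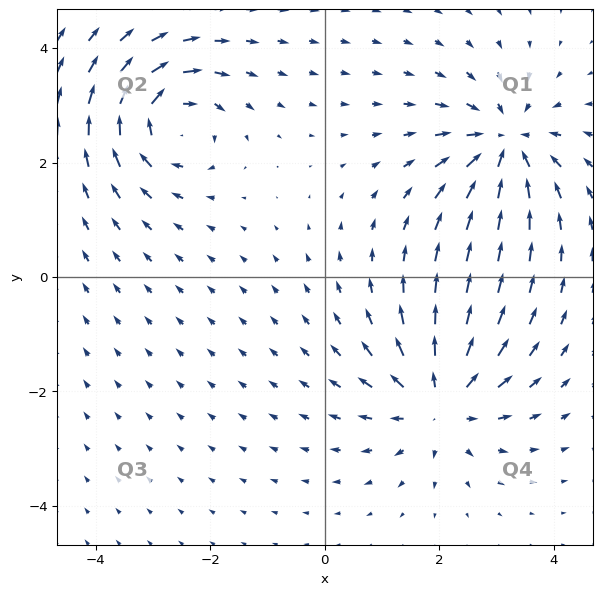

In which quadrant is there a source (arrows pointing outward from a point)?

Q4

The source sits at approximately (2.0, -2.2), which lies in quadrant Q4. The divergence there is about +5, positive as expected for a source.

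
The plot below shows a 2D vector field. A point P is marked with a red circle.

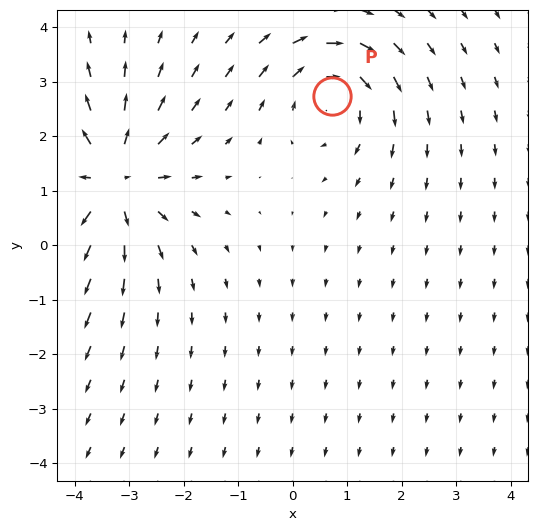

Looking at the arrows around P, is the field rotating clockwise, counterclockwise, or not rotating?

clockwise

Near P at (0.7, 2.7) the arrows circulate clockwise. The curl (z-component) there is about -3; negative curl means clockwise rotation.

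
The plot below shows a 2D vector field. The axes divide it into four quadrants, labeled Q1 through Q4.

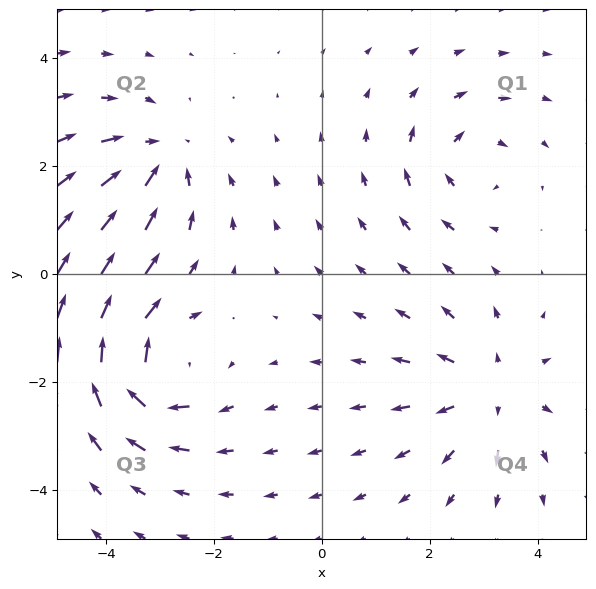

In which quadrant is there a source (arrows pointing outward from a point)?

Q4

The source sits at approximately (3.1, -2.1), which lies in quadrant Q4. The divergence there is about +4, positive as expected for a source.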